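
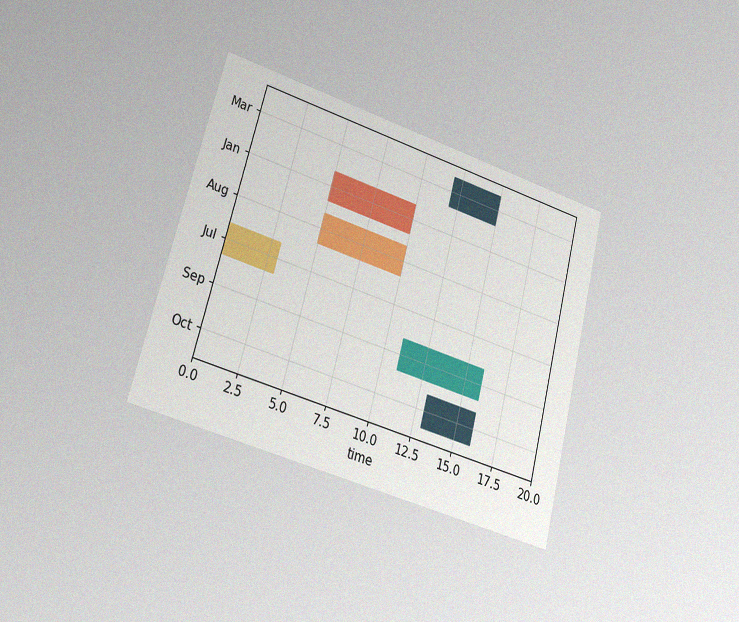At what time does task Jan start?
5

The chart is tilted about 15° clockwise and viewed slightly from the left, with some photo noise. The Jan bar begins at t=5.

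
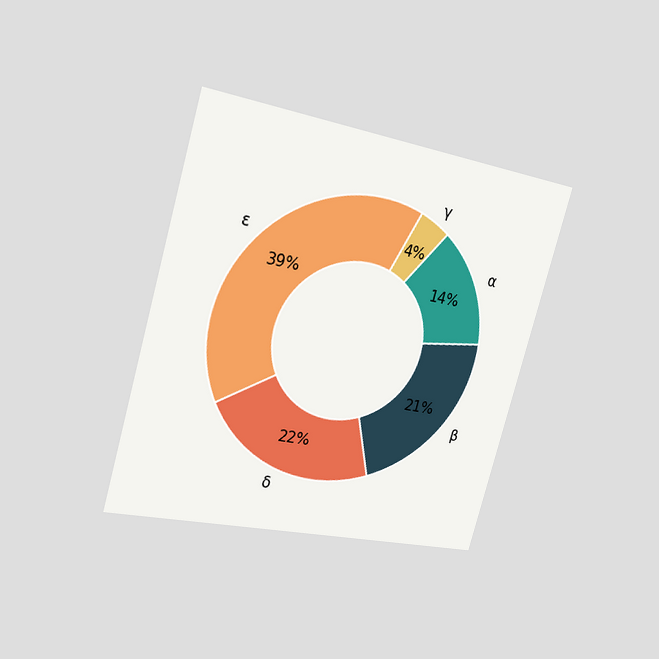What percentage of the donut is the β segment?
The chart is tilted about 16° clockwise and viewed slightly from the left. The β segment takes up 21% of the ring.

21%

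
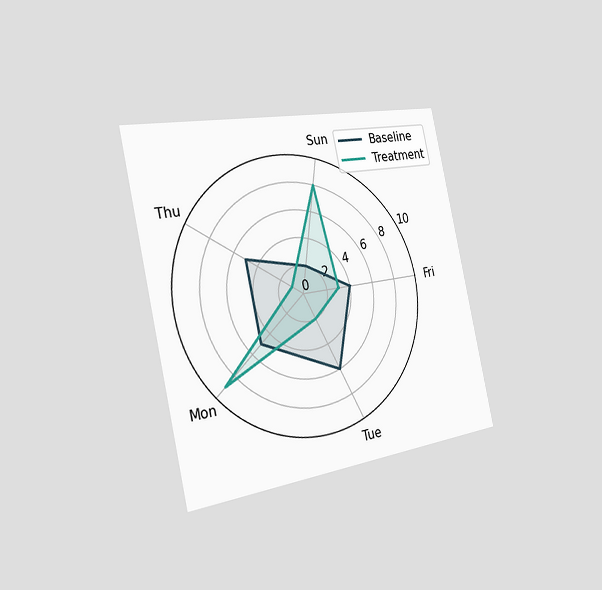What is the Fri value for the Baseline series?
4

The chart is tilted about 12° counter-clockwise and viewed slightly from the left. On the Fri axis, Baseline reaches 4.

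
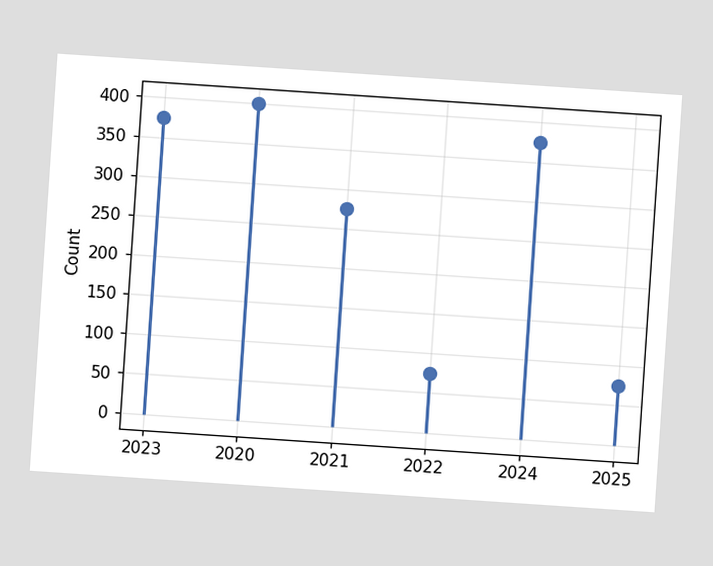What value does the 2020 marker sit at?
400

The chart is tilted about 4° clockwise. The 2020 marker sits at 400.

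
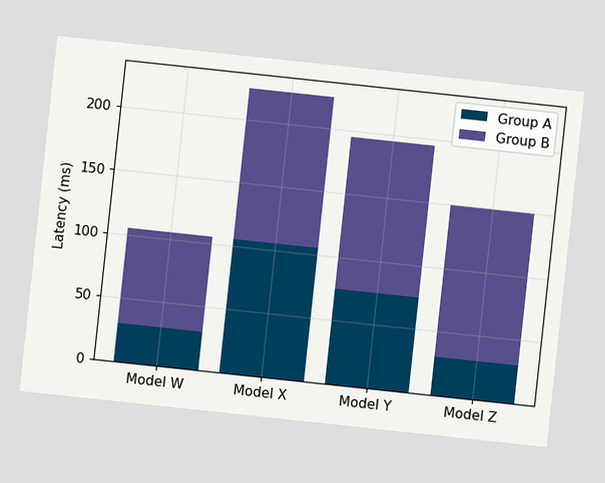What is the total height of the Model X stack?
225ms

The chart is tilted about 6° clockwise. The Model X stack's top reaches 225ms on the y-axis.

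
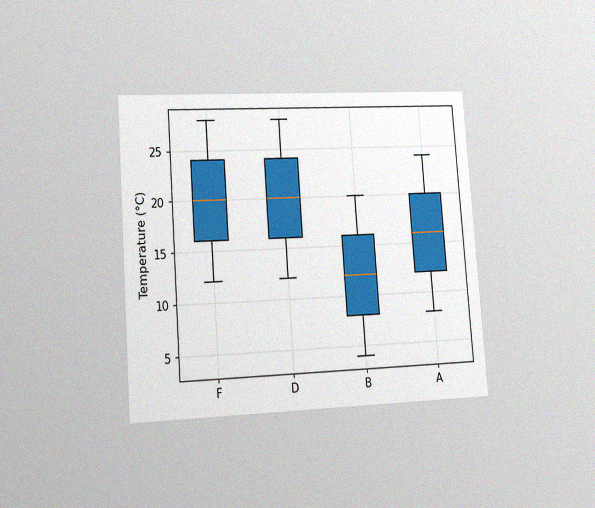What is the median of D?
The chart is tilted about 4° counter-clockwise and viewed slightly from the left, with some photo noise. The median line in the D box sits at 20°C.

20°C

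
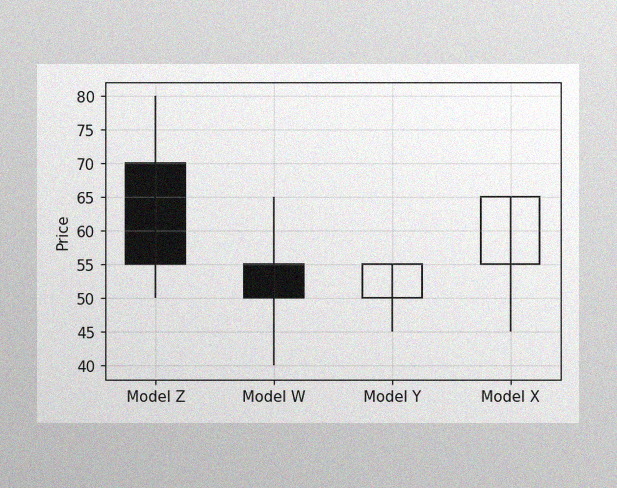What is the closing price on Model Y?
55

The image has some photo noise and uneven lighting. The Model Y candle closes at 55.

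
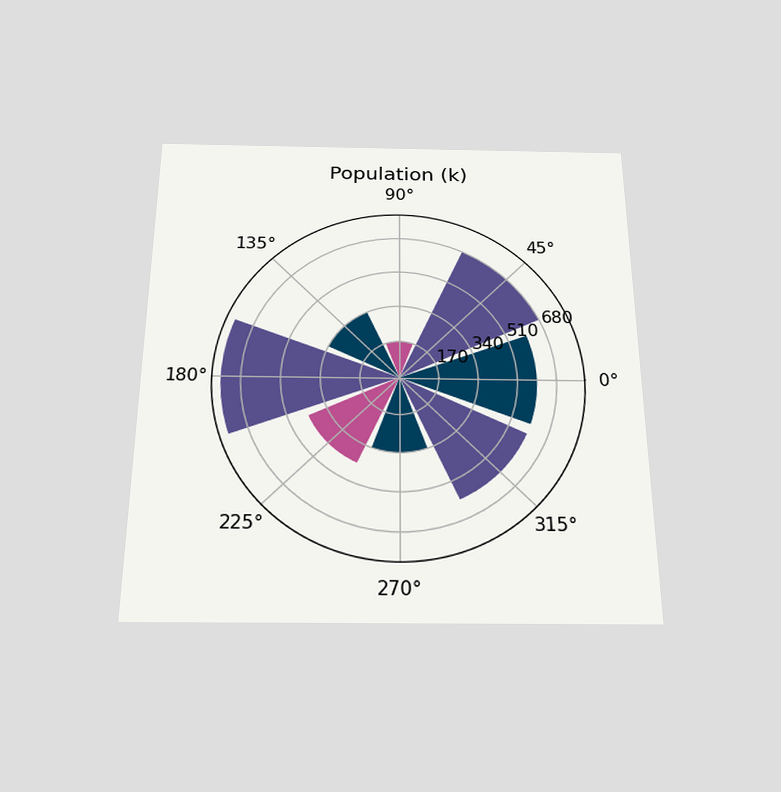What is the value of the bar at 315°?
The chart is viewed slightly from below. The bar at 315° reaches 595k on the radial axis.

595k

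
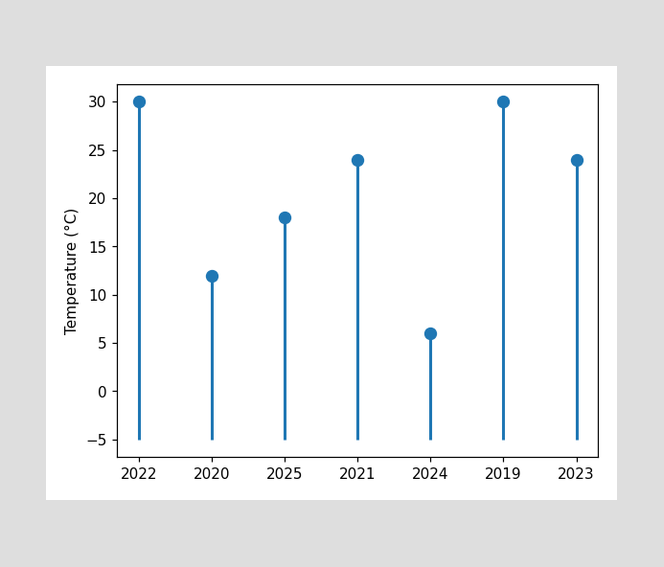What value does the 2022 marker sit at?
30°C

The 2022 marker sits at 30°C.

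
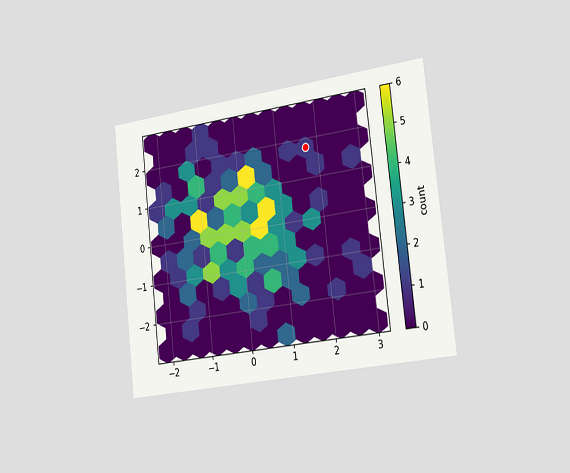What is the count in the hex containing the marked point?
The chart is tilted about 6° counter-clockwise and viewed slightly from the right. The marked hex reads 1 on the colorbar.

1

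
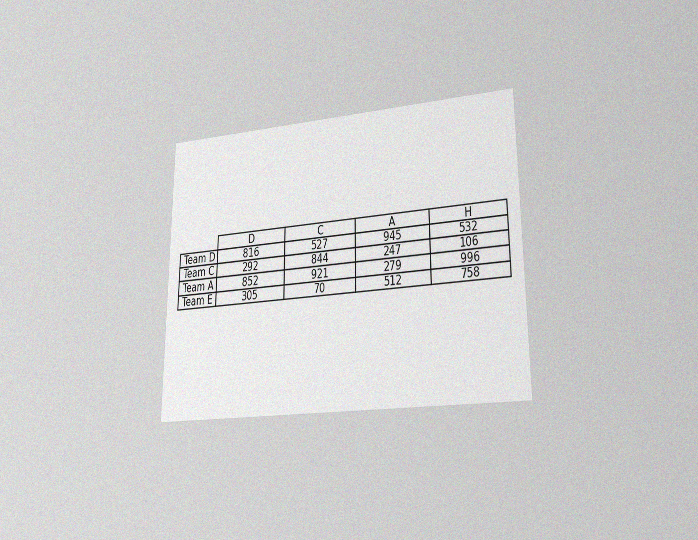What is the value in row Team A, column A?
The chart is viewed at a slight angle, with some photo noise. The (Team A, A) cell reads 279.

279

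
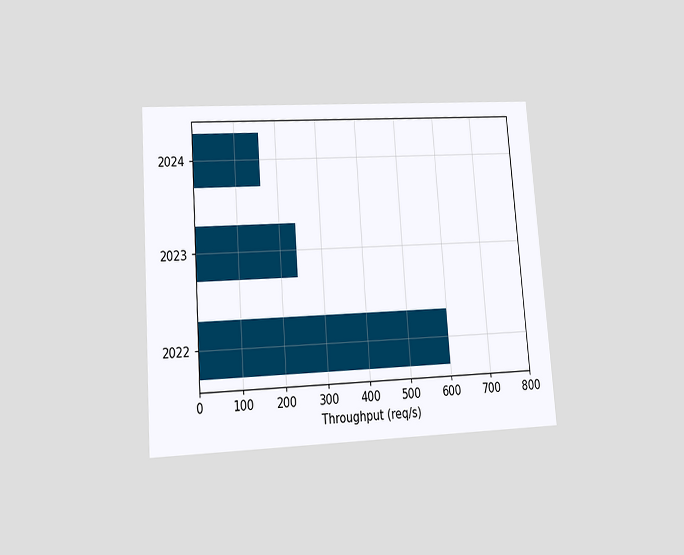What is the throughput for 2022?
600req/s

The chart is tilted about 4° counter-clockwise and viewed at a slight angle. Reading along the chart's x-axis, the 2022 bar reaches 600req/s.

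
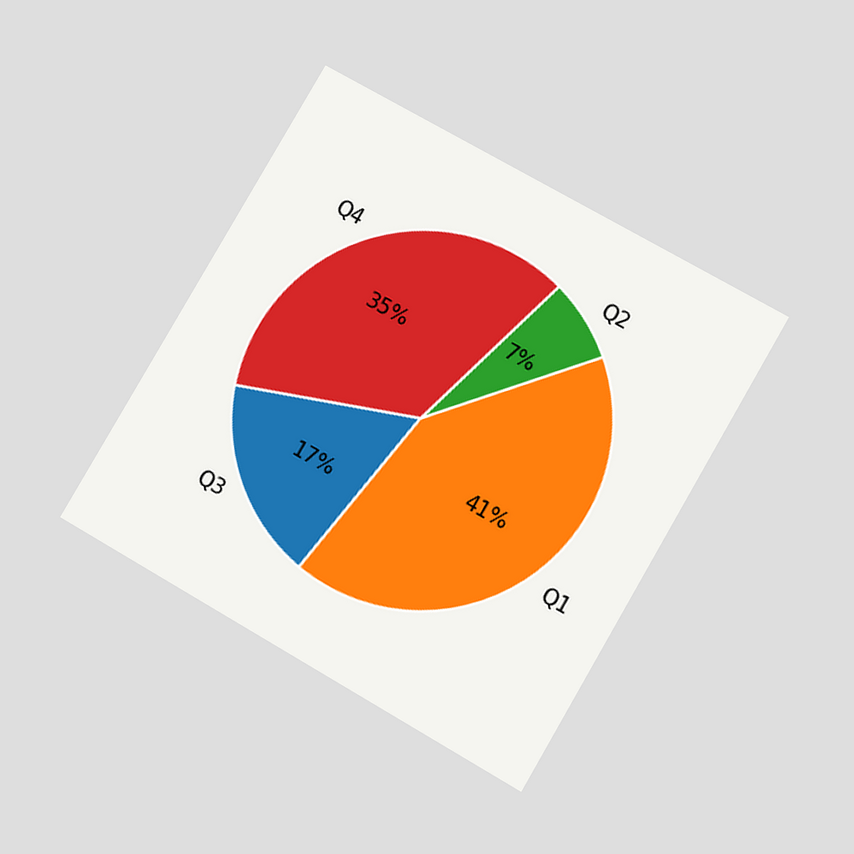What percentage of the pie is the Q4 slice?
35%

The chart is tilted about 30° clockwise and viewed at a slight angle. The Q4 slice takes up 35% of the pie.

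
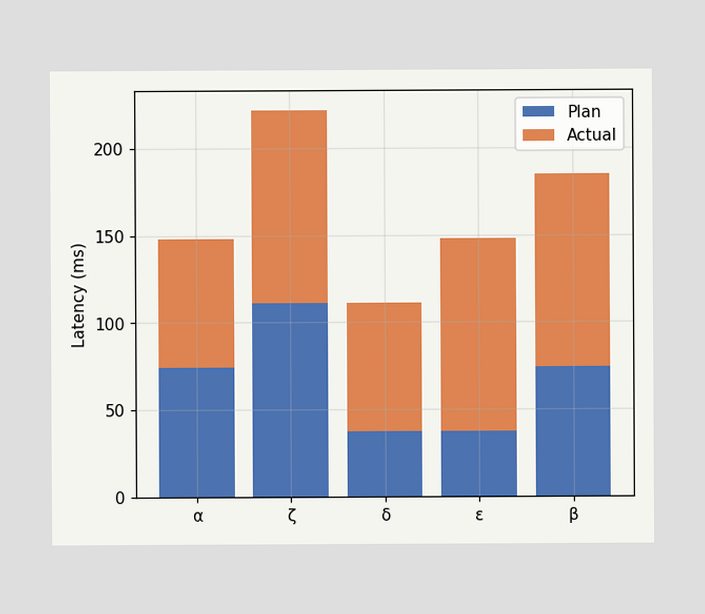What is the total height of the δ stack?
The δ stack's top reaches 111ms on the y-axis.

111ms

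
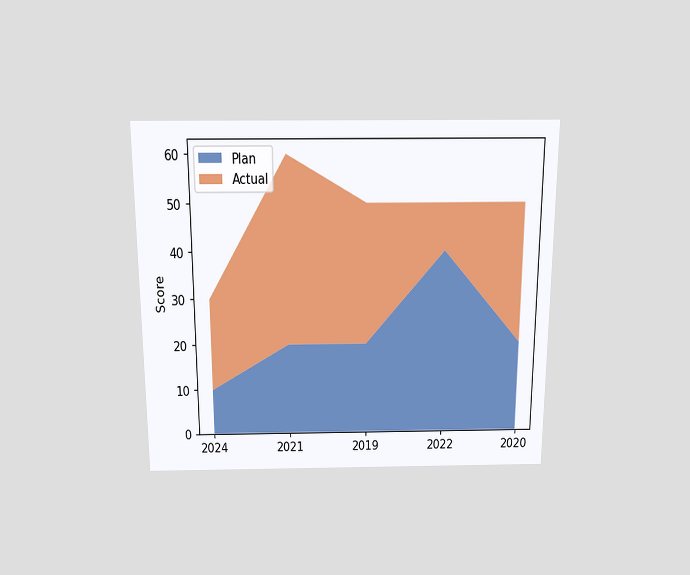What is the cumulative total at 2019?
The chart is viewed slightly from above. The stacked total at 2019 reaches 50.

50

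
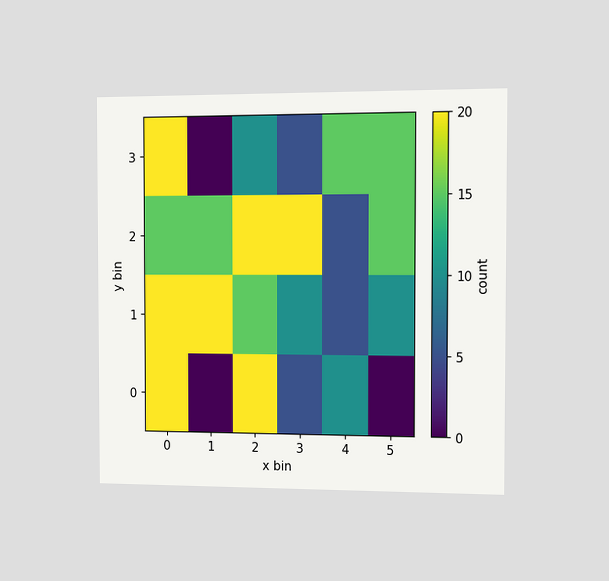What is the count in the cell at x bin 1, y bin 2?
The chart is viewed slightly from the right. Matching the cell (1, 2) against the colorbar gives 15.

15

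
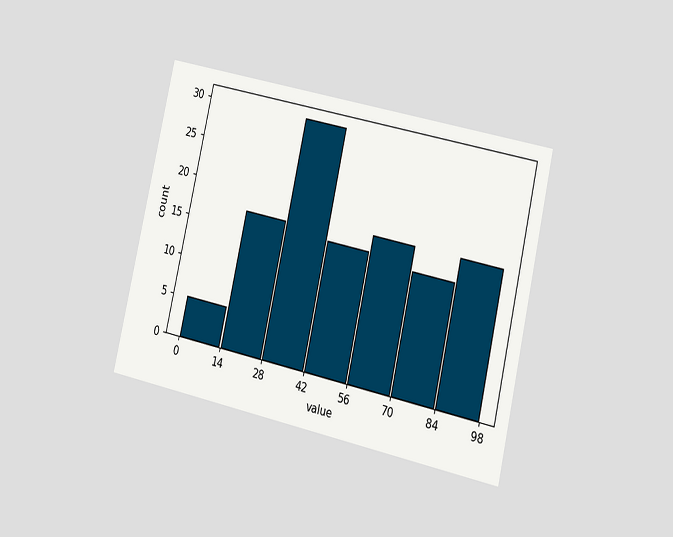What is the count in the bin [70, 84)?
The chart is tilted about 13° clockwise and viewed slightly from the right. The [70, 84) bin has height 15.

15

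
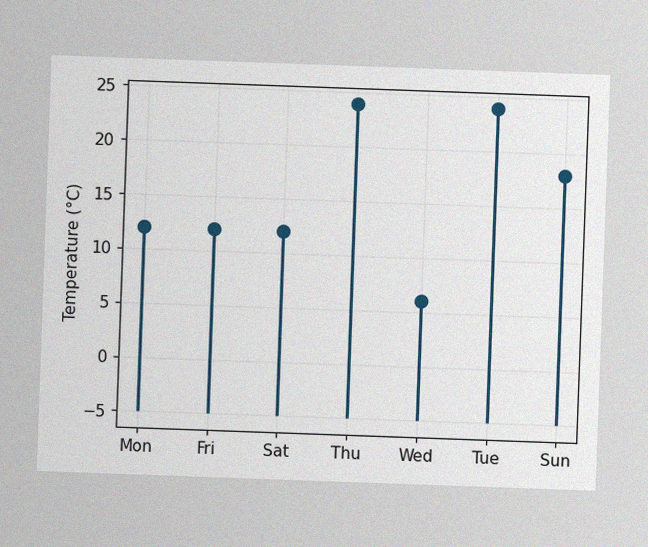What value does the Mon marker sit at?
12°C

The chart is tilted about 2° clockwise, with some photo noise. The Mon marker sits at 12°C.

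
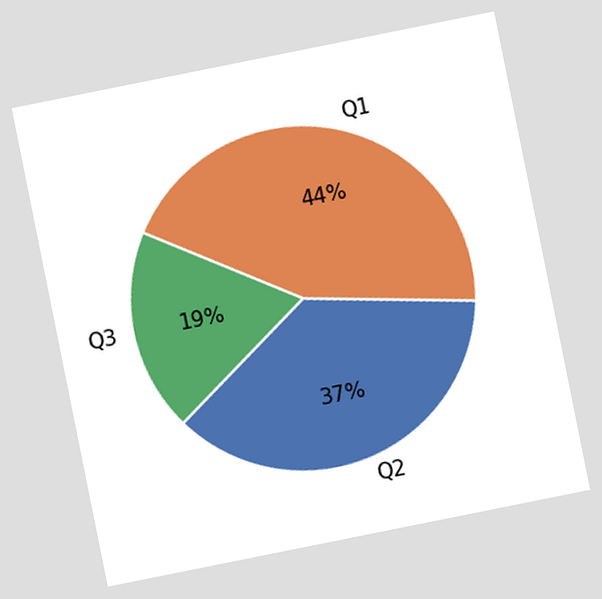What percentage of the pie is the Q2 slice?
The chart is tilted about 11° counter-clockwise. The Q2 slice takes up 37% of the pie.

37%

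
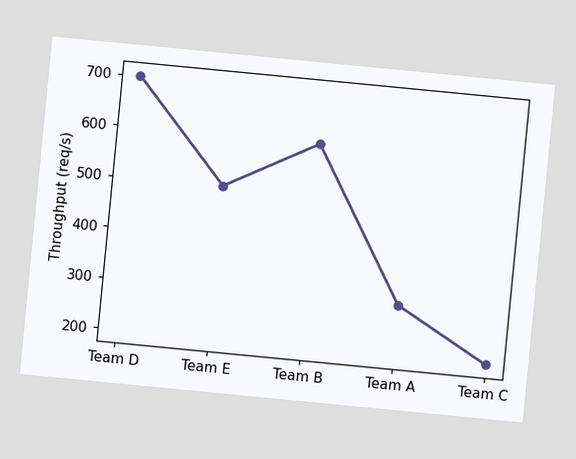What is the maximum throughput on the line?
700req/s

The chart is tilted about 6° clockwise. The highest point is at Team D, and reading across to the y-axis gives 700req/s.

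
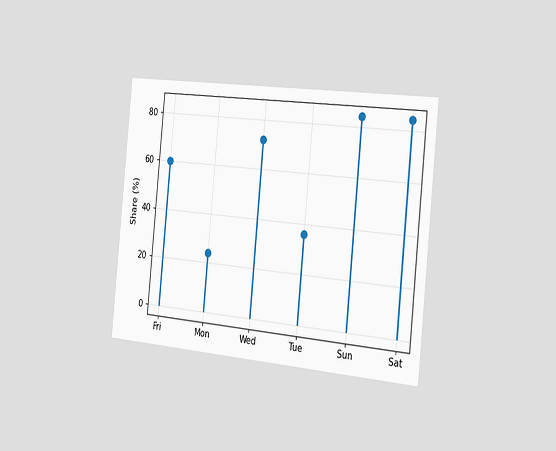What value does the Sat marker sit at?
84%

The chart is tilted about 6° clockwise and viewed slightly from the right. The Sat marker sits at 84%.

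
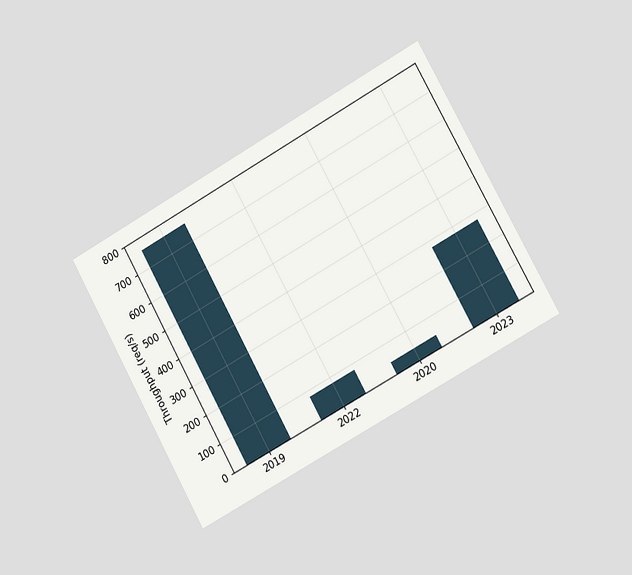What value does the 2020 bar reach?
The chart is tilted about 29° counter-clockwise and viewed slightly from the right. Reading along the chart's y-axis, the 2020 bar reaches 40req/s.

40req/s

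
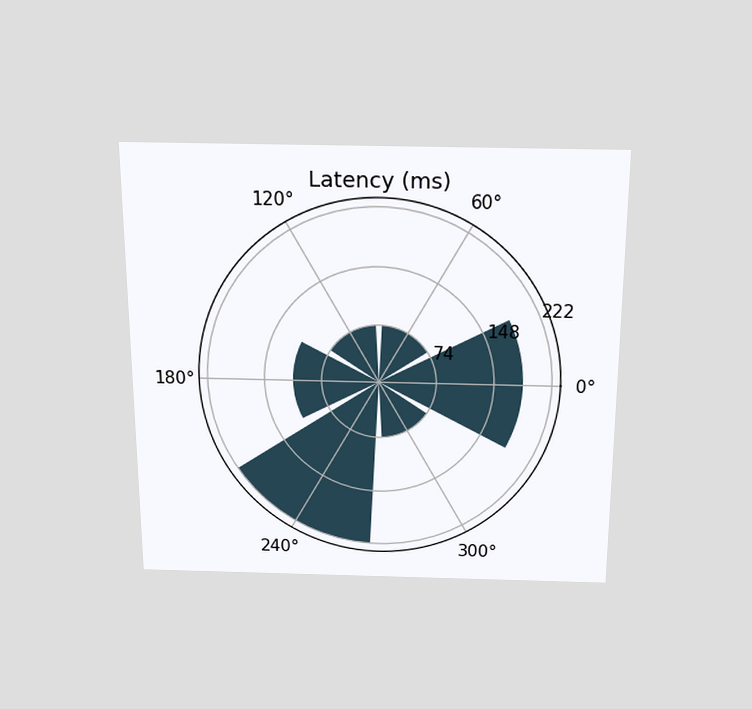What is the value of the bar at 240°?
222ms

The chart is viewed slightly from above. The bar at 240° reaches 222ms on the radial axis.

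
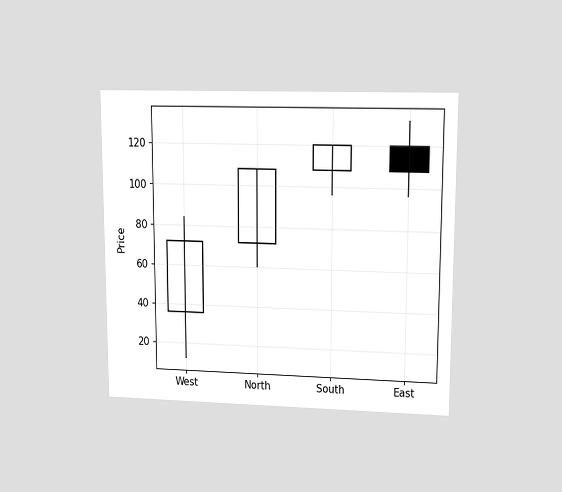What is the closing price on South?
120

The chart is viewed at a slight angle. The South candle closes at 120.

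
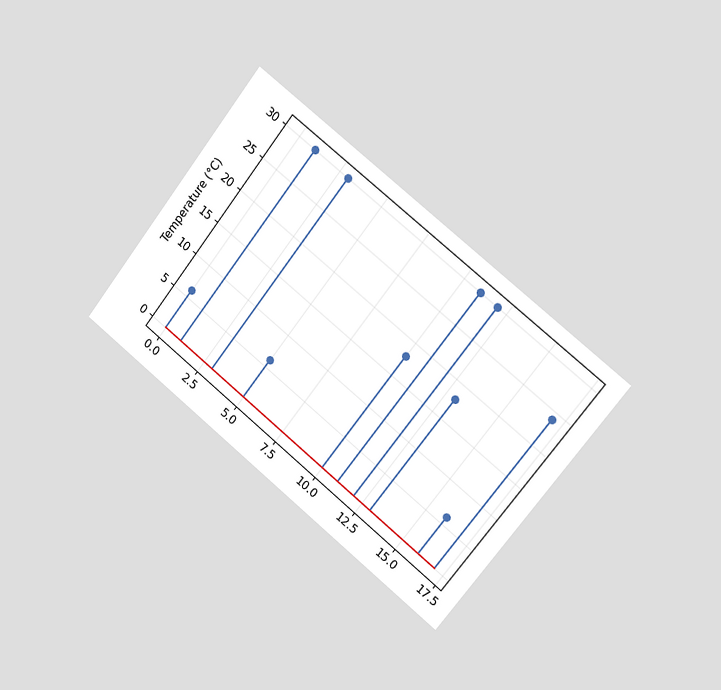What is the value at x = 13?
18°C

The chart is tilted about 38° clockwise and viewed slightly from the right. The stem at x=13 reaches 18°C.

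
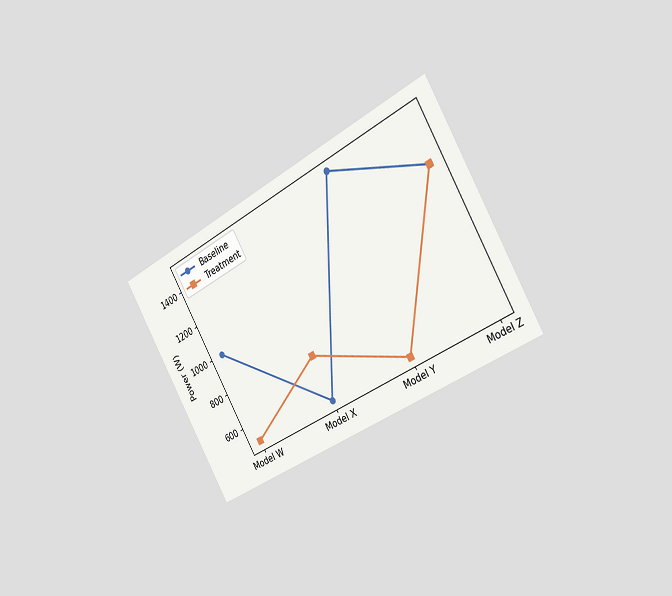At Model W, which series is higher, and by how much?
Baseline, by 500W

The chart is tilted about 30° counter-clockwise and viewed slightly from the right. At Model W, Baseline sits above the other line by 500W.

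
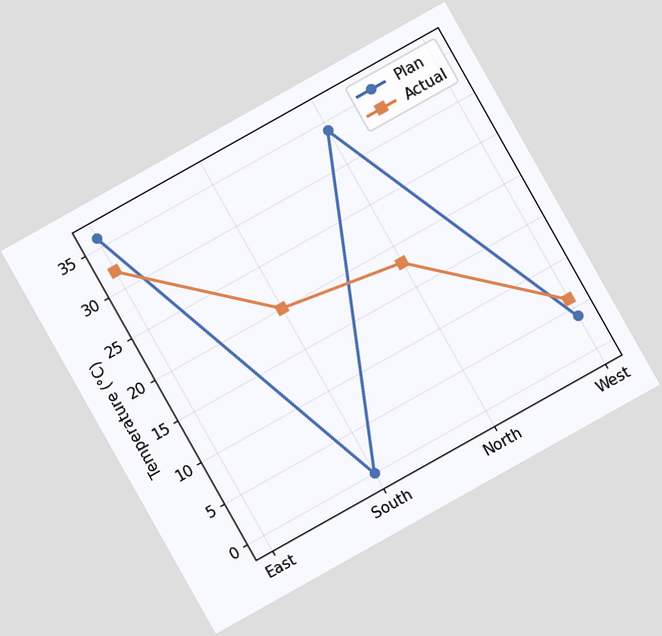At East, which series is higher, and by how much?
Plan, by 4°C

The chart is tilted about 29° counter-clockwise. At East, Plan sits above the other line by 4°C.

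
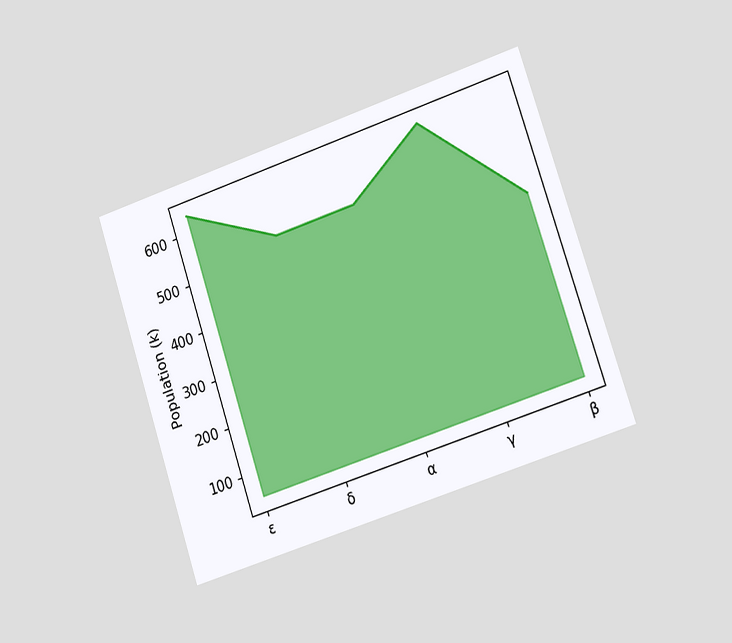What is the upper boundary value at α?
530k

The chart is tilted about 18° counter-clockwise and viewed slightly from the right. At α the upper boundary is at 530k.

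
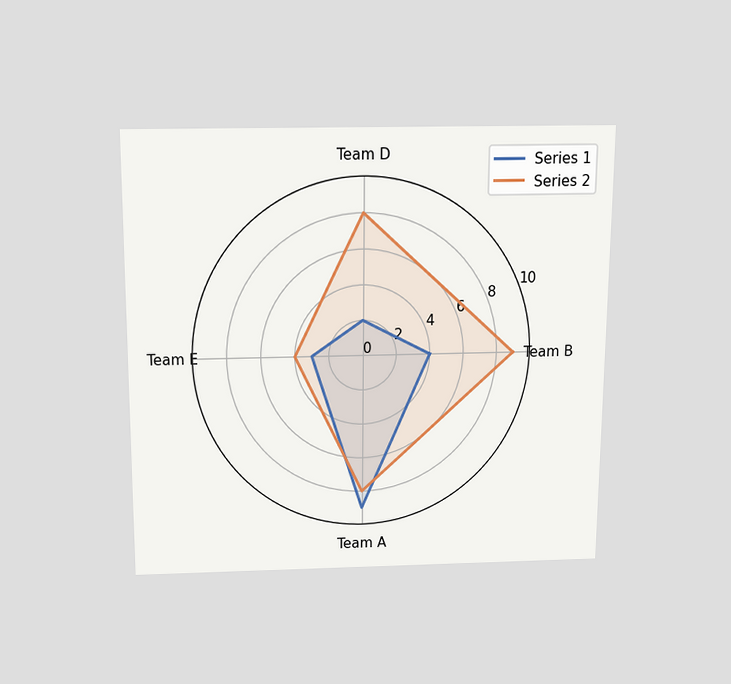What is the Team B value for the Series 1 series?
4

The chart is viewed slightly from above. On the Team B axis, Series 1 reaches 4.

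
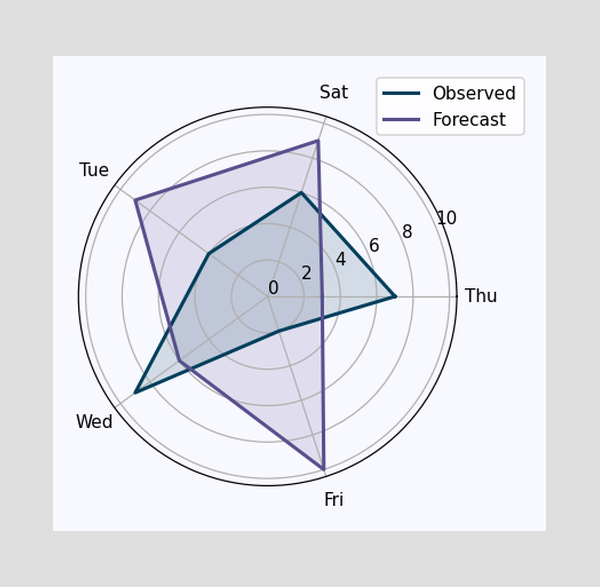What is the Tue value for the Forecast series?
On the Tue axis, Forecast reaches 9.

9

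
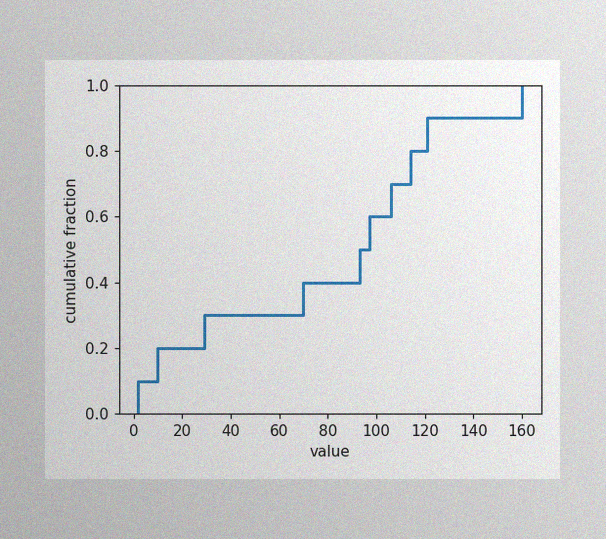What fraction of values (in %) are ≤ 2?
The image has some photo noise and uneven lighting. At x=2 the ECDF step is at 10%.

10%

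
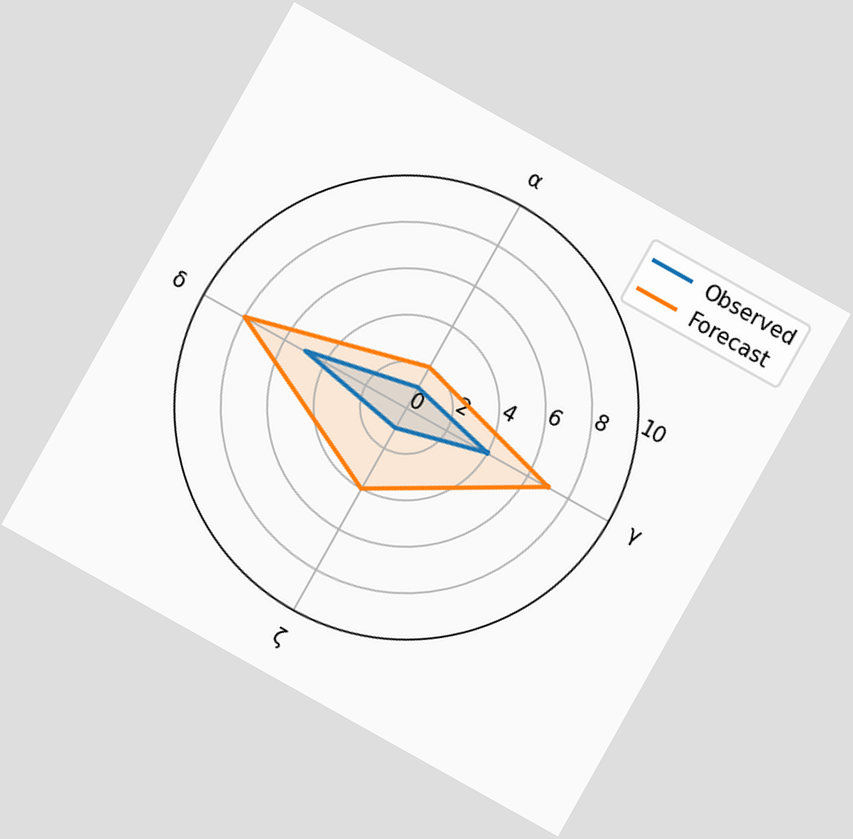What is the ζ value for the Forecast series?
4

The chart is tilted about 29° clockwise. On the ζ axis, Forecast reaches 4.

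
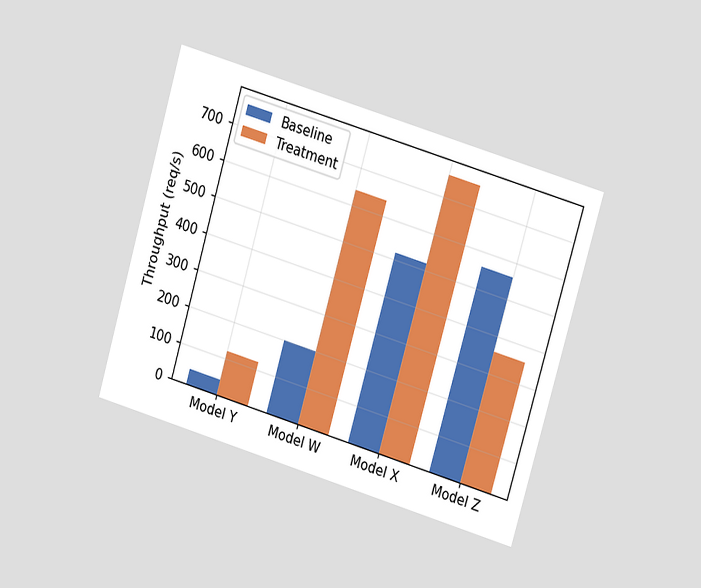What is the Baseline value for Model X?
520req/s

The chart is tilted about 16° clockwise and viewed at a slight angle. The Baseline bar at Model X reaches 520req/s on the y-axis.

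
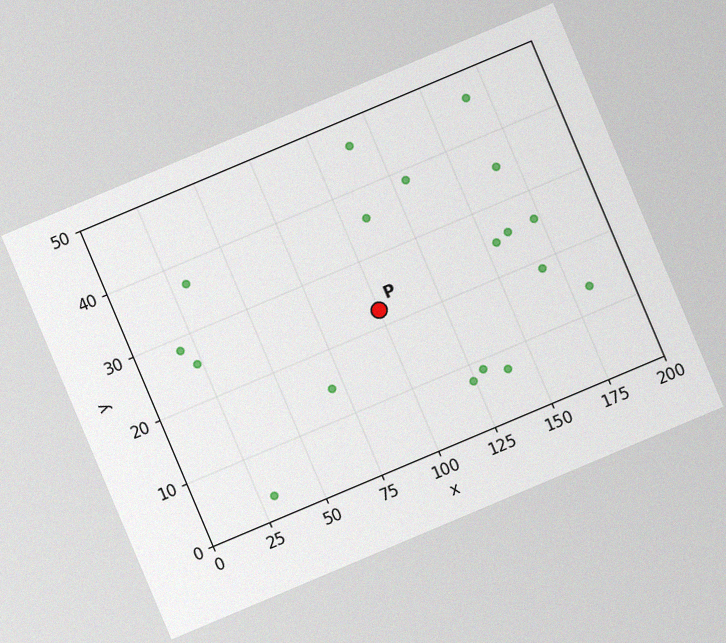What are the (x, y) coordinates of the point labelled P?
(100, 22.5)

The chart is tilted about 23° counter-clockwise, with some photo noise. Following the gridlines from P to each axis, P sits at (100, 22.5).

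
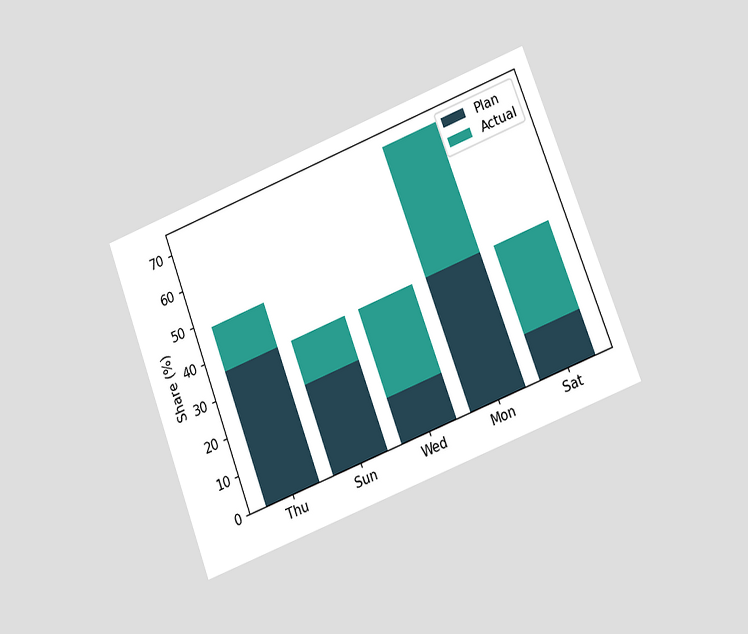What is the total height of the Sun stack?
36%

The chart is tilted about 21° counter-clockwise and viewed at a slight angle. The Sun stack's top reaches 36% on the y-axis.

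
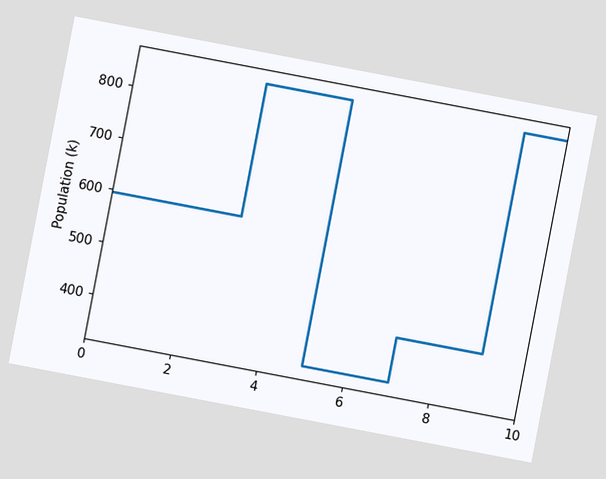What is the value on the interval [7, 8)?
425k

The chart is tilted about 11° clockwise. On [7, 8) the step sits at 425k.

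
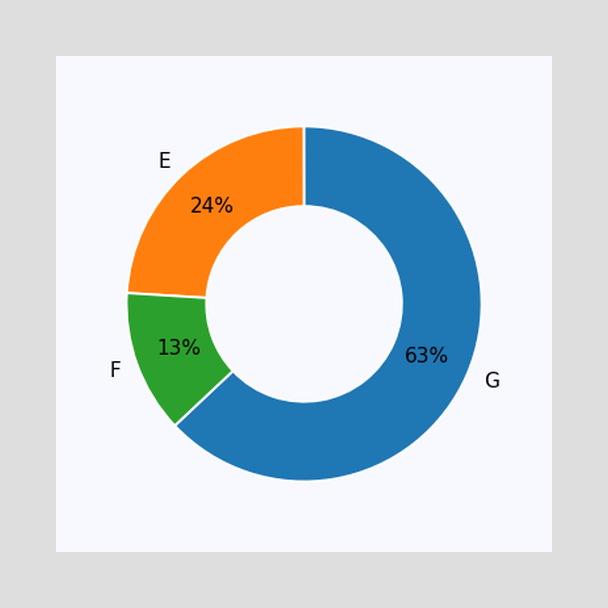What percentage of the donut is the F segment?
13%

The F segment takes up 13% of the ring.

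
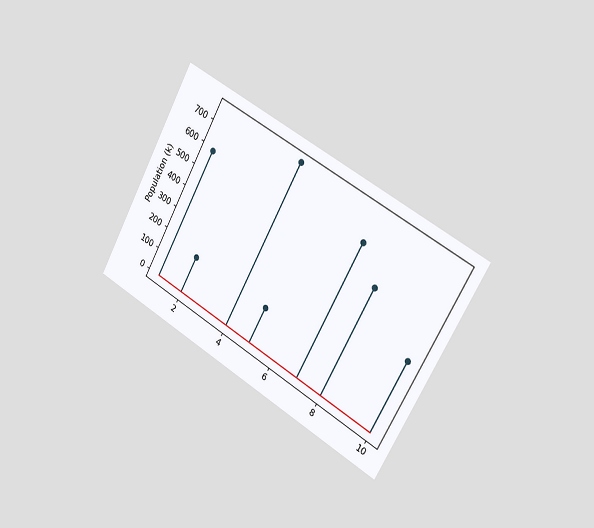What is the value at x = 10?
336k

The chart is tilted about 29° clockwise and viewed slightly from the right. The stem at x=10 reaches 336k.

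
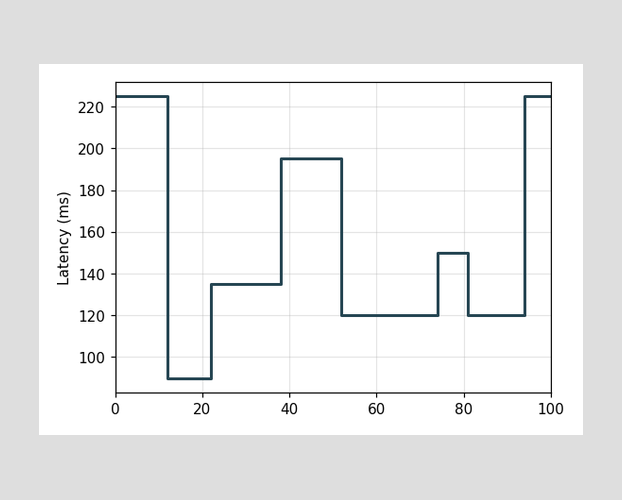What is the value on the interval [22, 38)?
135ms

On [22, 38) the step sits at 135ms.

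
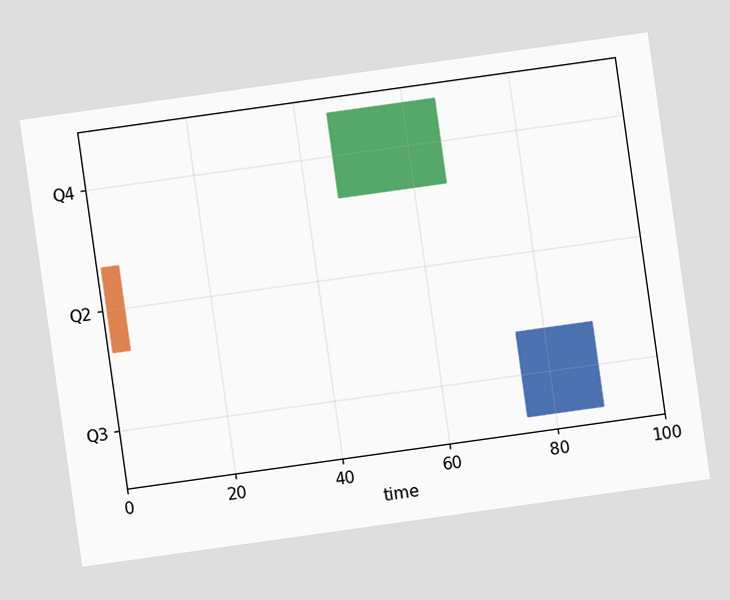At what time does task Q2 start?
1

The chart is tilted about 8° counter-clockwise. The Q2 bar begins at t=1.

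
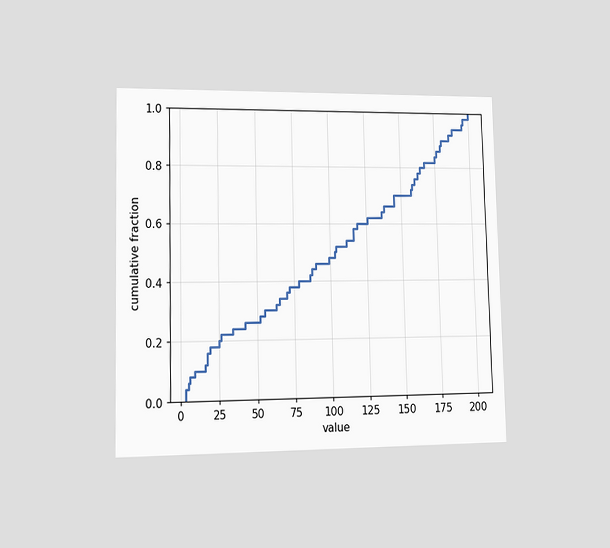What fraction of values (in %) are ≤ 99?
The chart is viewed slightly from the left. At x=99 the ECDF step is at 48%.

48%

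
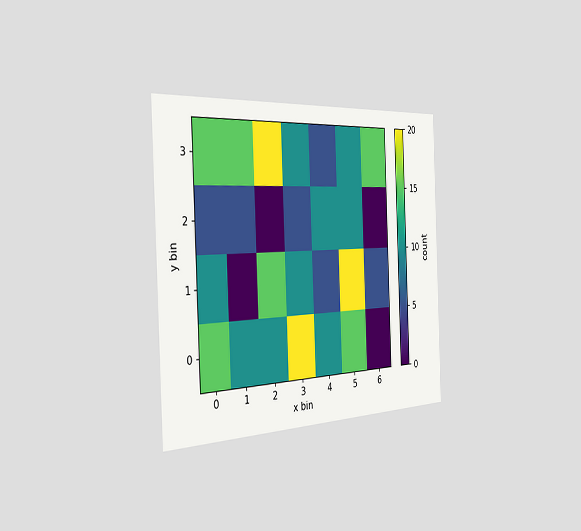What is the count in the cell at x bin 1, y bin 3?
The chart is tilted about 2° counter-clockwise and viewed slightly from the left. Matching the cell (1, 3) against the colorbar gives 15.

15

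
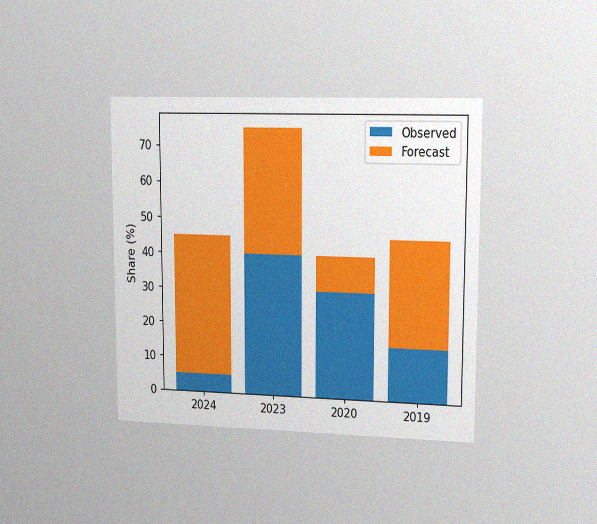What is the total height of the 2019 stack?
45%

The chart is viewed slightly from the right, with some photo noise. The 2019 stack's top reaches 45% on the y-axis.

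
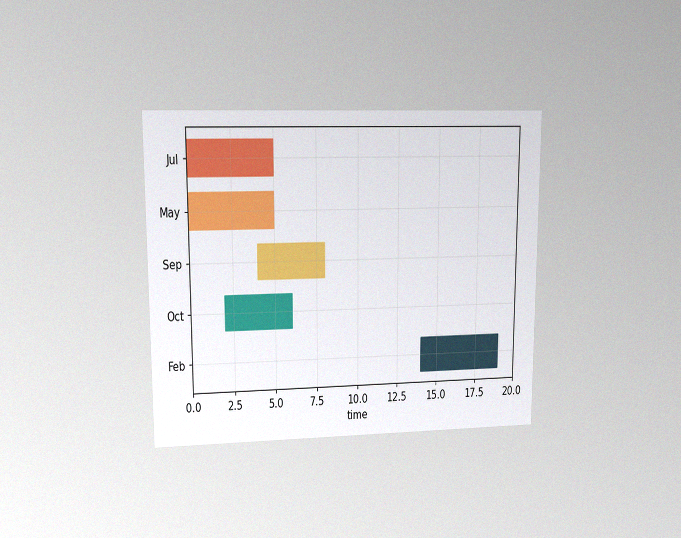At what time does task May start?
0

The chart is viewed at a slight angle, with some photo noise. The May bar begins at t=0.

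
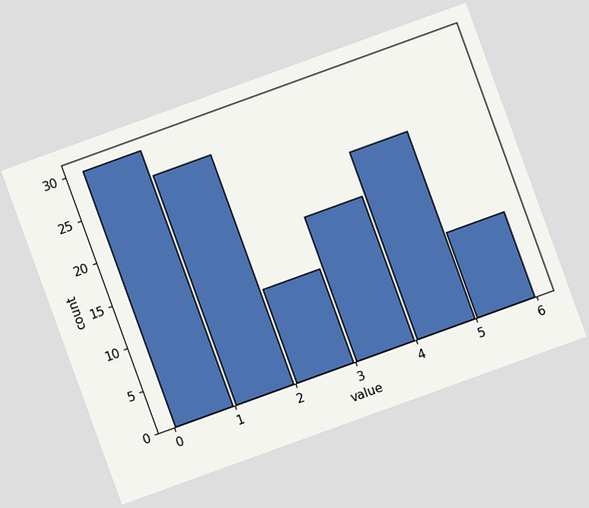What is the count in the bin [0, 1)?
30

The chart is tilted about 20° counter-clockwise. The [0, 1) bin has height 30.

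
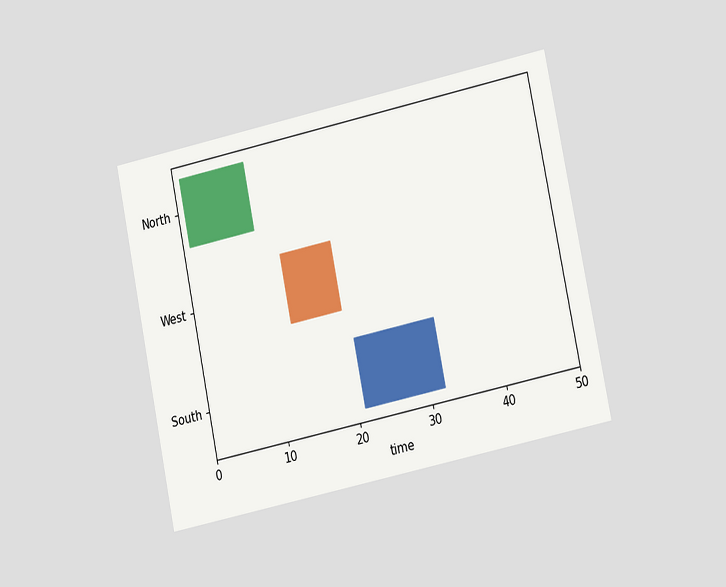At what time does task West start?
The chart is tilted about 12° counter-clockwise and viewed at a slight angle. The West bar begins at t=13.

13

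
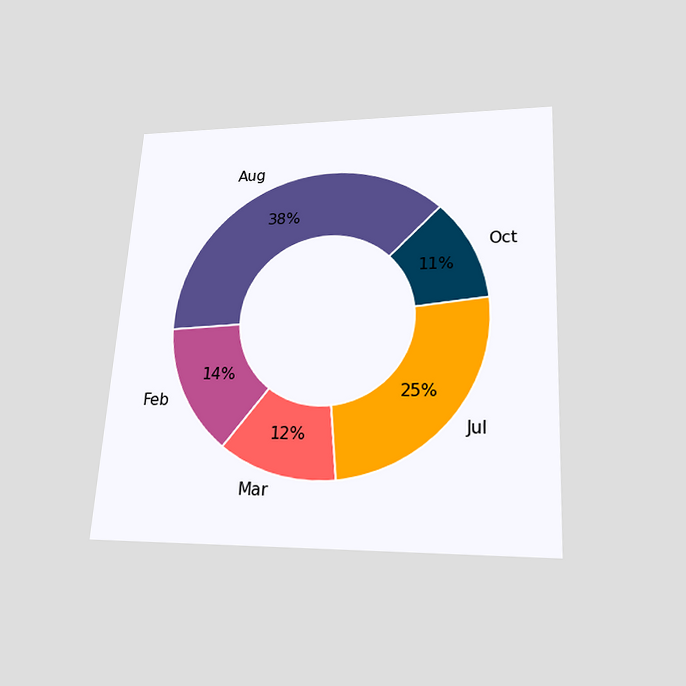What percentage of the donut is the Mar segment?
12%

The chart is tilted about 3° clockwise and viewed slightly from below. The Mar segment takes up 12% of the ring.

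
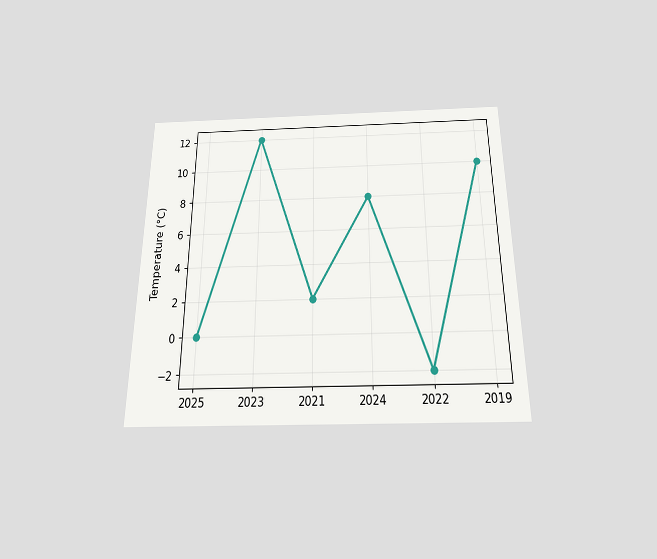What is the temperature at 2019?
The chart is viewed slightly from below. At 2019, the line is at 10°C.

10°C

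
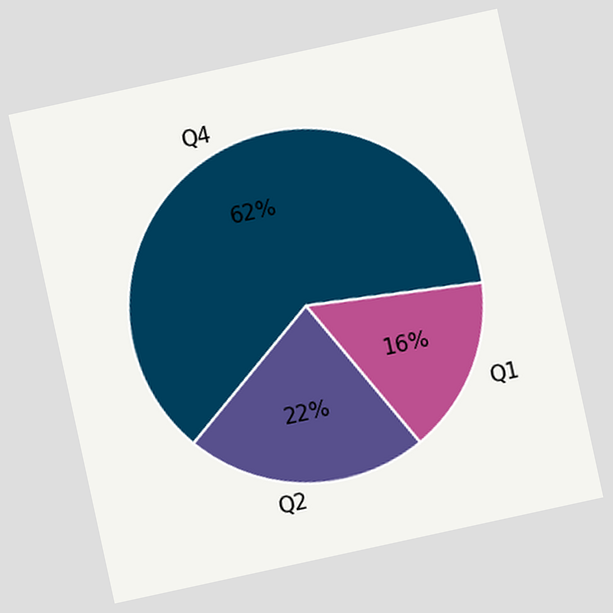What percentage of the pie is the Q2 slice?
The chart is tilted about 12° counter-clockwise. The Q2 slice takes up 22% of the pie.

22%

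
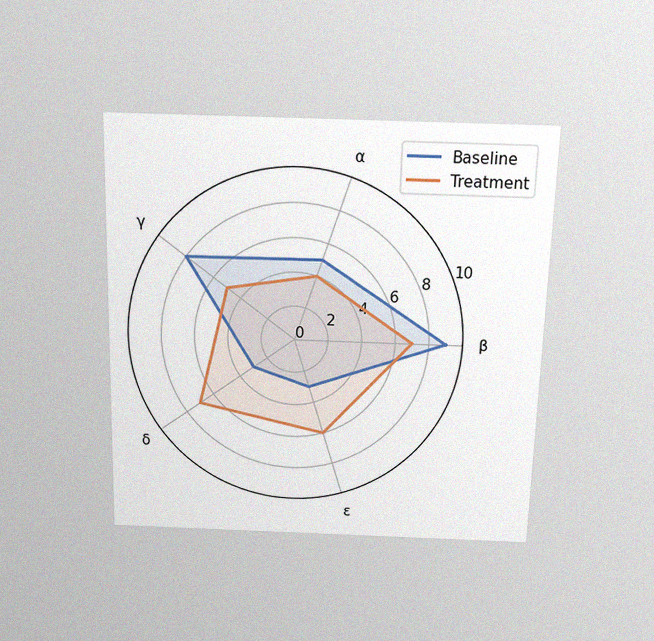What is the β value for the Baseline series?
9

The chart is viewed slightly from above, with some photo noise. On the β axis, Baseline reaches 9.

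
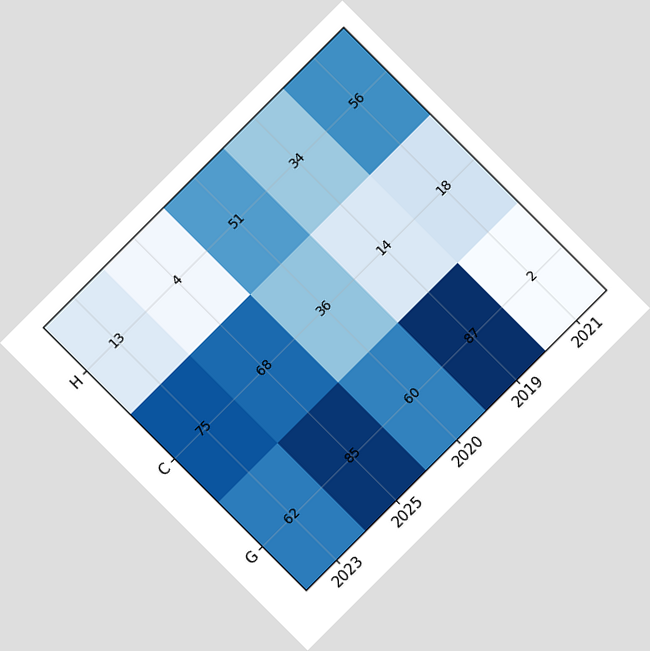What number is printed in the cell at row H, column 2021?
56

The chart is tilted about 45° counter-clockwise. The (H, 2021) cell reads 56.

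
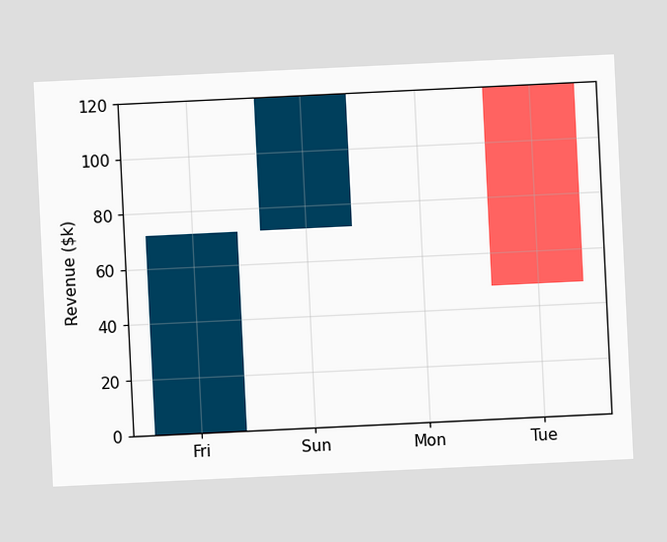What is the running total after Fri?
The chart is tilted about 3° counter-clockwise. After Fri the running total reaches $72k.

$72k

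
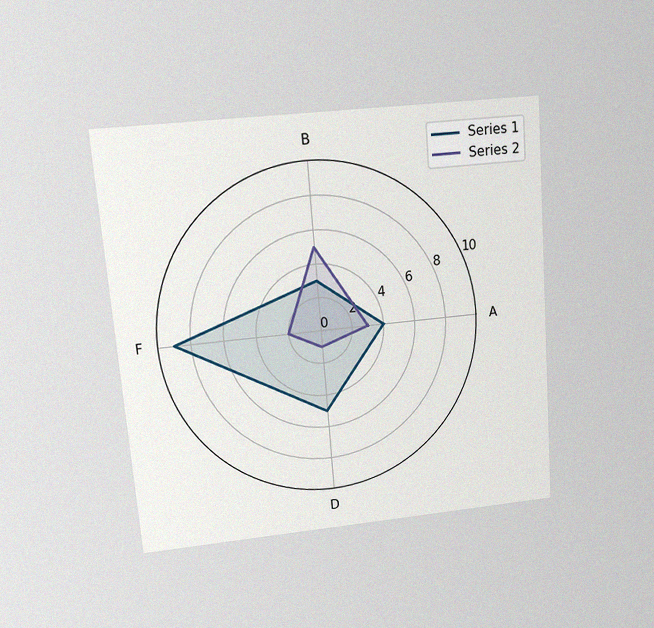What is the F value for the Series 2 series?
The chart is tilted about 5° counter-clockwise and viewed at a slight angle, with some photo noise. On the F axis, Series 2 reaches 2.

2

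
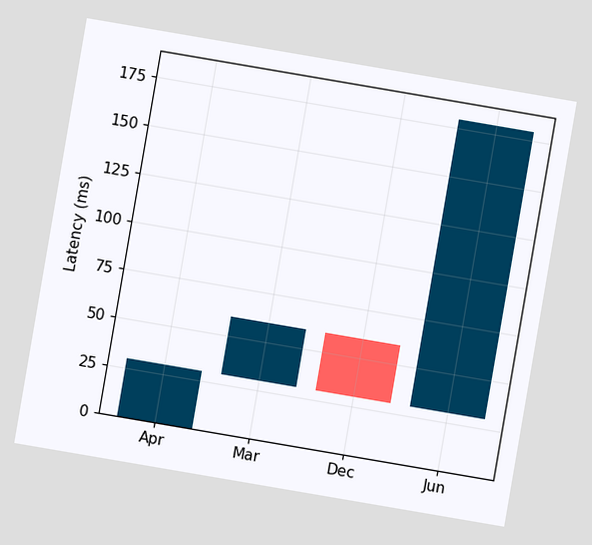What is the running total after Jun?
180ms

The chart is tilted about 10° clockwise. After Jun the running total reaches 180ms.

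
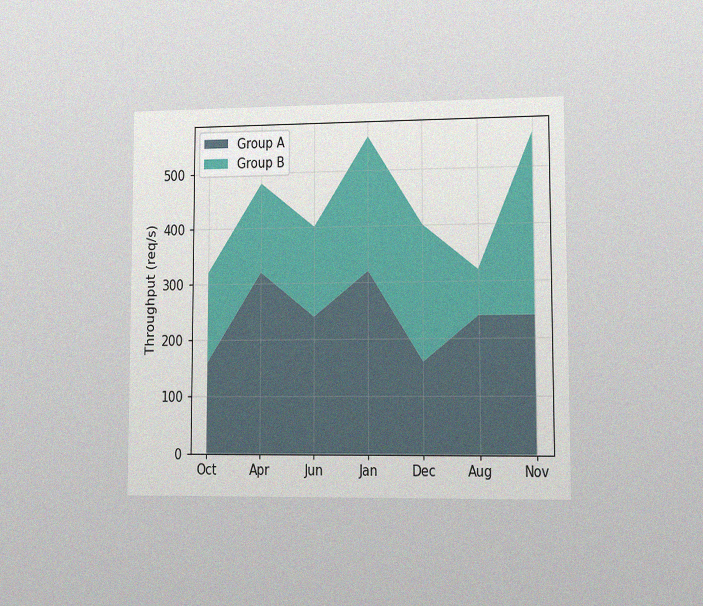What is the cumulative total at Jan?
560req/s

The chart is viewed at a slight angle, with some photo noise. The stacked total at Jan reaches 560req/s.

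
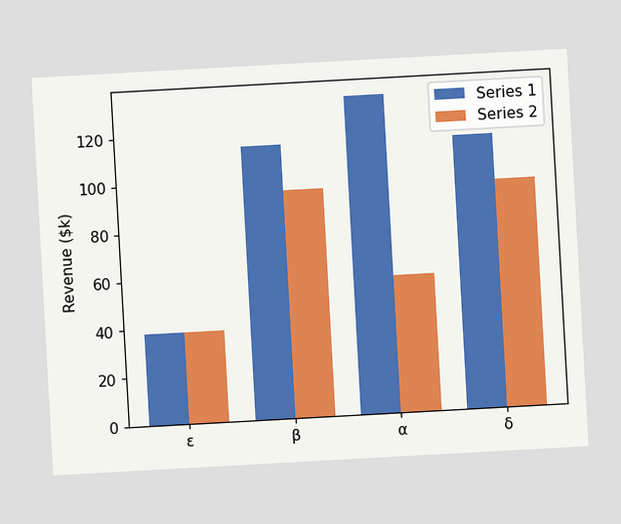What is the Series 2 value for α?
The chart is tilted about 3° counter-clockwise. The Series 2 bar at α reaches $57k on the y-axis.

$57k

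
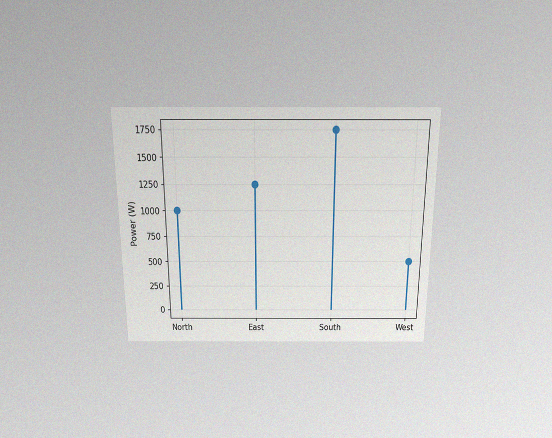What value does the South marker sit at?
1750W

The chart is viewed slightly from above, with some photo noise. The South marker sits at 1750W.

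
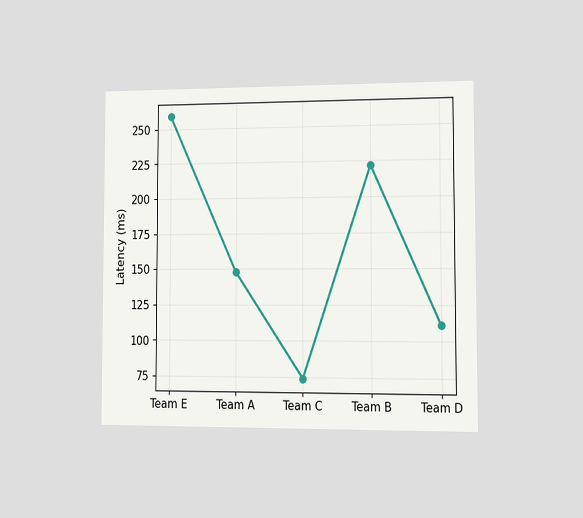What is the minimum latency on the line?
The chart is viewed at a slight angle. The lowest point is at Team C, and reading across to the y-axis gives 74ms.

74ms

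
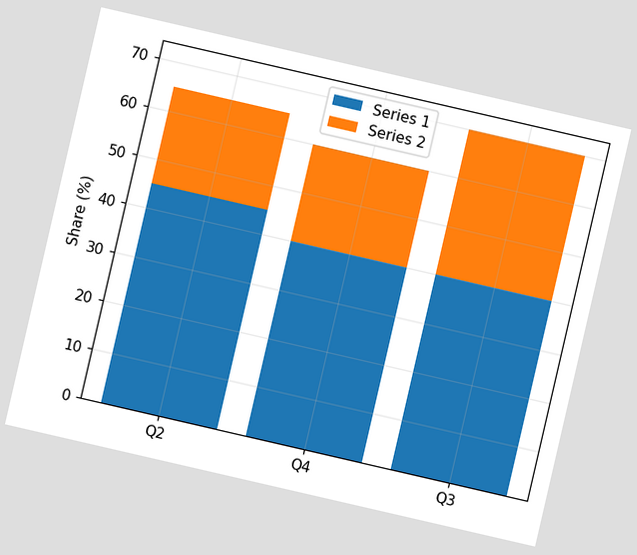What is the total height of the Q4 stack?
The chart is tilted about 13° clockwise. The Q4 stack's top reaches 60% on the y-axis.

60%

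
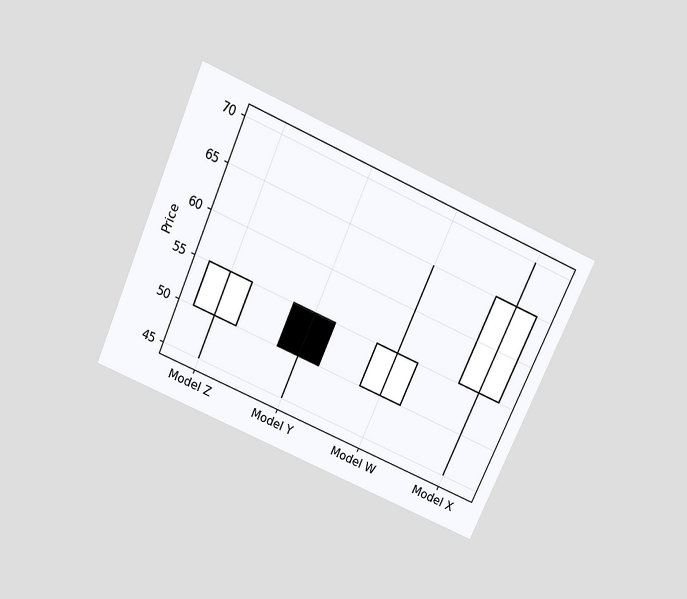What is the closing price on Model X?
65

The chart is tilted about 24° clockwise and viewed slightly from above. The Model X candle closes at 65.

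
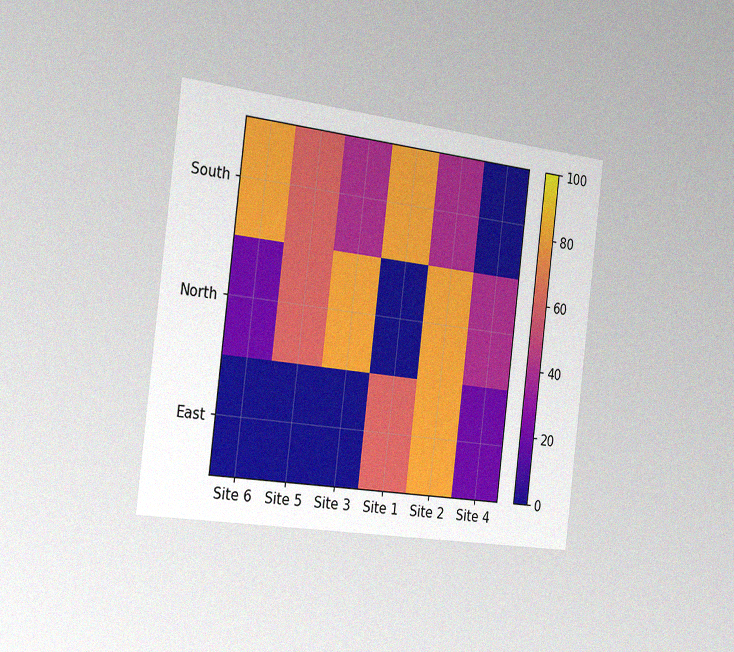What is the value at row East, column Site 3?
The chart is tilted about 7° clockwise and viewed slightly from the left, with some photo noise. Matching cell (East, Site 3) against the colorbar gives 0.

0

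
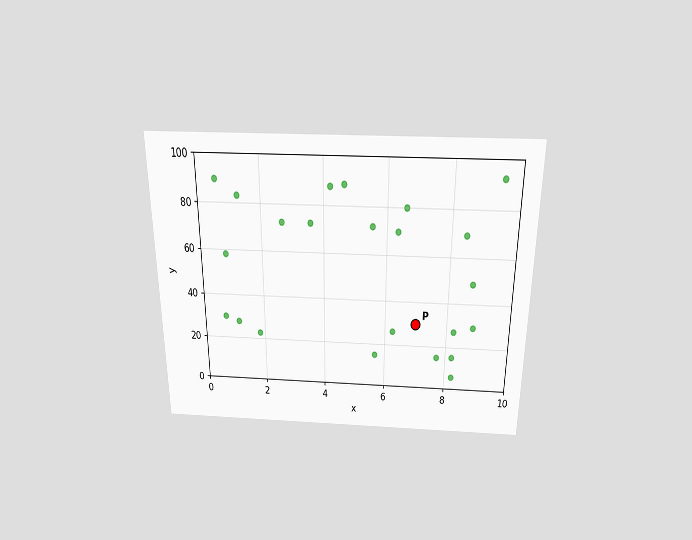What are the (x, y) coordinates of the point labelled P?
The chart is viewed slightly from above. Following the gridlines from P to each axis, P sits at (7, 30).

(7, 30)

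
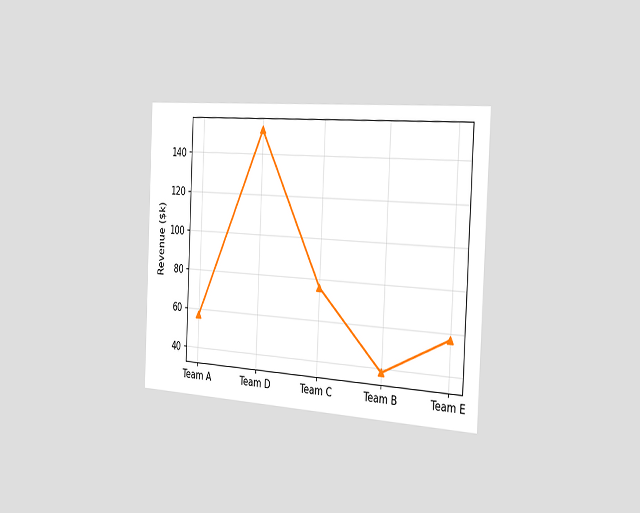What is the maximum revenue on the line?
The chart is tilted about 3° clockwise and viewed slightly from the right. The highest point is at Team D, and reading across to the y-axis gives $152k.

$152k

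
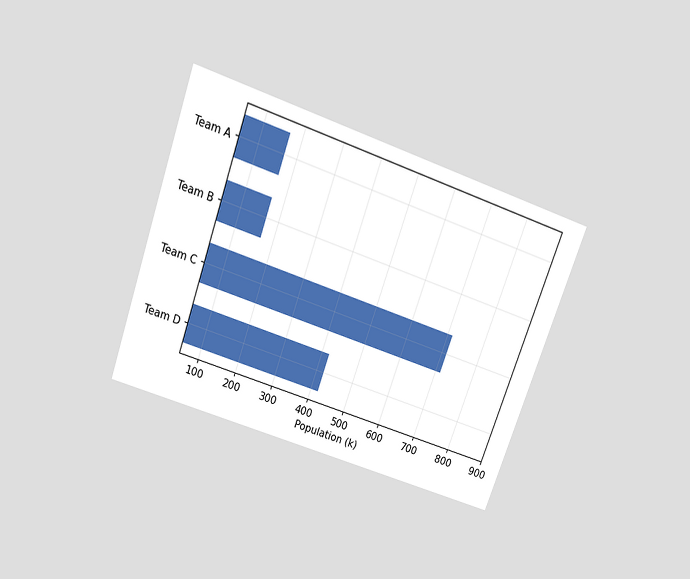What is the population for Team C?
The chart is tilted about 20° clockwise and viewed slightly from above. Reading along the chart's x-axis, the Team C bar reaches 714k.

714k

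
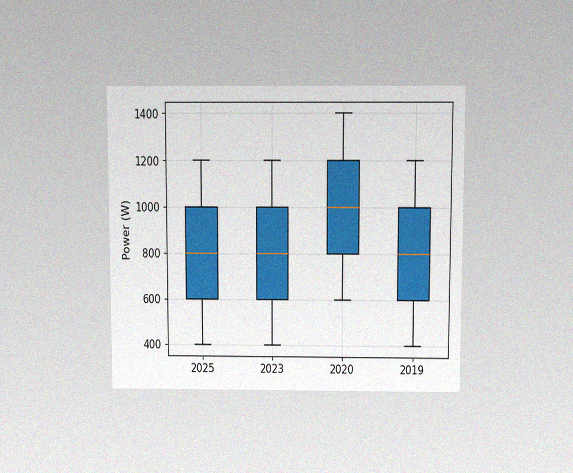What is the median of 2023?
800W

The chart is viewed slightly from above, with some photo noise. The median line in the 2023 box sits at 800W.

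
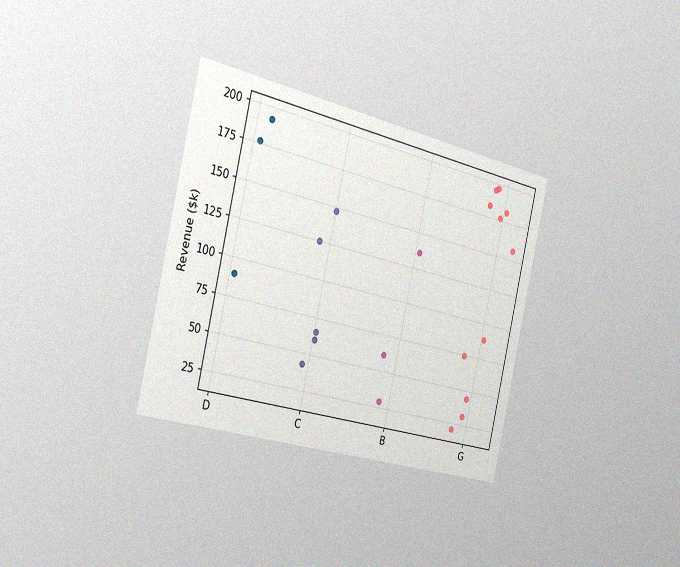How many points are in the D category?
The chart is tilted about 13° clockwise and viewed slightly from the left, with some photo noise. Counting the markers in the D column gives 3.

3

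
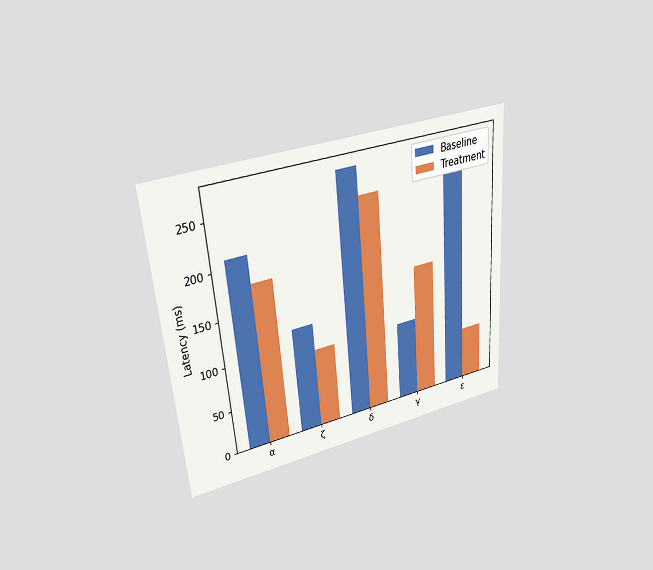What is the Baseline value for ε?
The chart is tilted about 5° counter-clockwise and viewed at a slight angle. The Baseline bar at ε reaches 240ms on the y-axis.

240ms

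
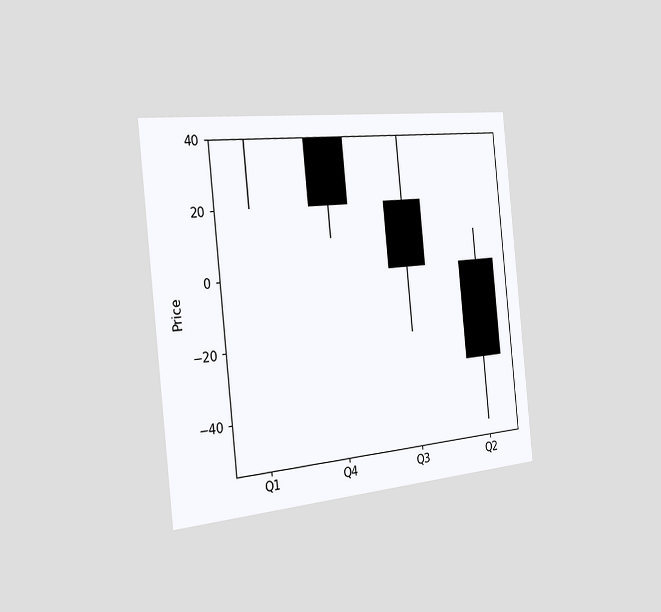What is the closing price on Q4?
The chart is tilted about 6° counter-clockwise and viewed slightly from the left. The Q4 candle closes at 20.

20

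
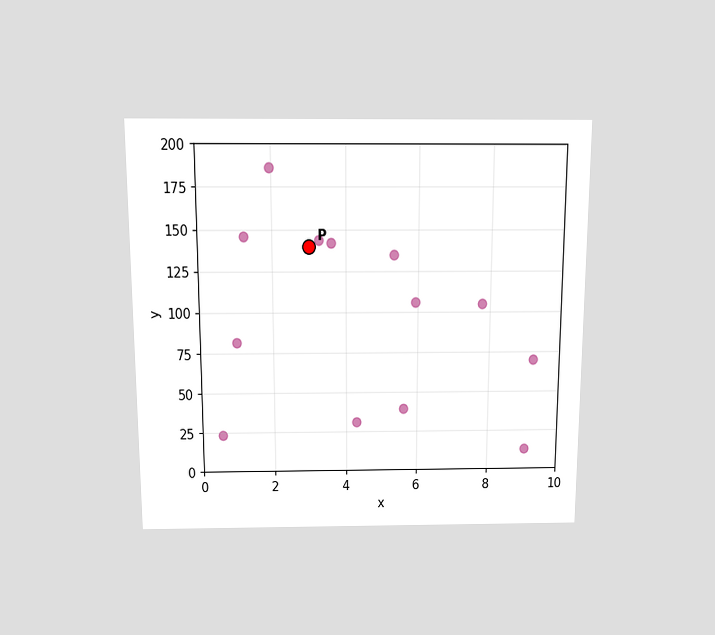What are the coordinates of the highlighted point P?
(3, 140)

The chart is viewed slightly from above. Following the gridlines from P to each axis, P sits at (3, 140).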